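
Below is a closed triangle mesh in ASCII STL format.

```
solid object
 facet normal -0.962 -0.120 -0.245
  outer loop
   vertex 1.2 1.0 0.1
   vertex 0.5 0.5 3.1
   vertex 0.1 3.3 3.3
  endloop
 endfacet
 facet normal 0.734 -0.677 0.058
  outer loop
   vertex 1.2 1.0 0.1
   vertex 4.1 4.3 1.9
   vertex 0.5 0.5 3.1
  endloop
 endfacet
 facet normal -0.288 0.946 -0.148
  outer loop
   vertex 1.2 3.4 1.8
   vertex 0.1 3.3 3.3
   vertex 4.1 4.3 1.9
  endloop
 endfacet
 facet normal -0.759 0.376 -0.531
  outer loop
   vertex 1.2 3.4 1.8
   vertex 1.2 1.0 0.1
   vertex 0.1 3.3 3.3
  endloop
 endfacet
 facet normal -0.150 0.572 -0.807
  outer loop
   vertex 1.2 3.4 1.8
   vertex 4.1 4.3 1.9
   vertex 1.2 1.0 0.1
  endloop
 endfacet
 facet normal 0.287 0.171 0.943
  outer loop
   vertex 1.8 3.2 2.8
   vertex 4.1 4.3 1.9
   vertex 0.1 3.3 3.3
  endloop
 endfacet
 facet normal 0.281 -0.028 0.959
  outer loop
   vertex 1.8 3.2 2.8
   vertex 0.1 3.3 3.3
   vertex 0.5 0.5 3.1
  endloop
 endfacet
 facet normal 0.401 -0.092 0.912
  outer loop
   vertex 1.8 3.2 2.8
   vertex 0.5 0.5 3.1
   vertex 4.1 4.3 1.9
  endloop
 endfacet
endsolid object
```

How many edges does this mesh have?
12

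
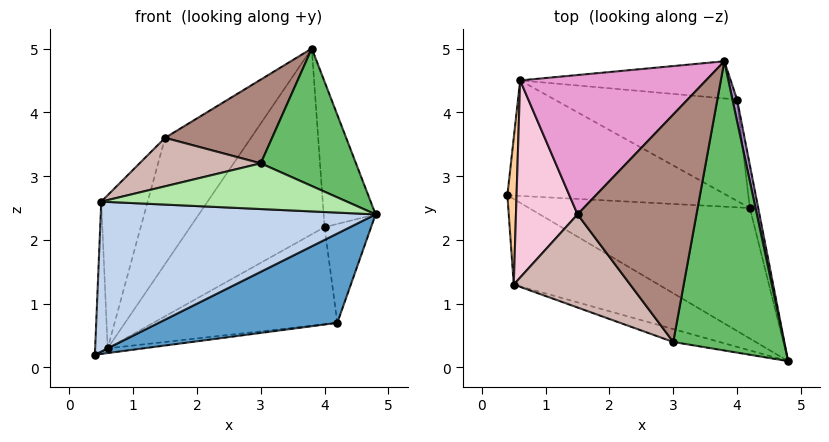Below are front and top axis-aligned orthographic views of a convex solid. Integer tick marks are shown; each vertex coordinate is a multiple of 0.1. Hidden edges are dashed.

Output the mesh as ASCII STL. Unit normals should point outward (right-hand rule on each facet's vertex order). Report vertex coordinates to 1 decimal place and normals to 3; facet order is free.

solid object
 facet normal 0.079 -0.563 -0.823
  outer loop
   vertex 4.2 2.5 0.7
   vertex 4.8 0.1 2.4
   vertex 0.4 2.7 0.2
  endloop
 endfacet
 facet normal -0.257 -0.839 -0.479
  outer loop
   vertex 0.5 1.3 2.6
   vertex 0.4 2.7 0.2
   vertex 4.8 0.1 2.4
  endloop
 endfacet
 facet normal 0.132 0.040 -0.990
  outer loop
   vertex 0.6 4.5 0.3
   vertex 4.2 2.5 0.7
   vertex 0.4 2.7 0.2
  endloop
 endfacet
 facet normal -0.989 0.104 0.102
  outer loop
   vertex 0.6 4.5 0.3
   vertex 0.4 2.7 0.2
   vertex 0.5 1.3 2.6
  endloop
 endfacet
 facet normal 0.313 -0.408 0.858
  outer loop
   vertex 3.0 0.4 3.2
   vertex 4.8 0.1 2.4
   vertex 3.8 4.8 5.0
  endloop
 endfacet
 facet normal -0.271 -0.926 -0.262
  outer loop
   vertex 3.0 0.4 3.2
   vertex 0.5 1.3 2.6
   vertex 4.8 0.1 2.4
  endloop
 endfacet
 facet normal 0.192 0.962 -0.192
  outer loop
   vertex 4.0 4.2 2.2
   vertex 0.6 4.5 0.3
   vertex 3.8 4.8 5.0
  endloop
 endfacet
 facet normal 0.421 0.627 -0.655
  outer loop
   vertex 4.0 4.2 2.2
   vertex 4.2 2.5 0.7
   vertex 0.6 4.5 0.3
  endloop
 endfacet
 facet normal 0.981 0.193 0.029
  outer loop
   vertex 4.0 4.2 2.2
   vertex 3.8 4.8 5.0
   vertex 4.8 0.1 2.4
  endloop
 endfacet
 facet normal 0.979 0.187 -0.081
  outer loop
   vertex 4.0 4.2 2.2
   vertex 4.8 0.1 2.4
   vertex 4.2 2.5 0.7
  endloop
 endfacet
 facet normal -0.206 -0.338 0.918
  outer loop
   vertex 1.5 2.4 3.6
   vertex 3.0 0.4 3.2
   vertex 3.8 4.8 5.0
  endloop
 endfacet
 facet normal -0.354 -0.432 0.829
  outer loop
   vertex 1.5 2.4 3.6
   vertex 0.5 1.3 2.6
   vertex 3.0 0.4 3.2
  endloop
 endfacet
 facet normal -0.755 0.440 0.486
  outer loop
   vertex 1.5 2.4 3.6
   vertex 3.8 4.8 5.0
   vertex 0.6 4.5 0.3
  endloop
 endfacet
 facet normal -0.826 0.346 0.445
  outer loop
   vertex 1.5 2.4 3.6
   vertex 0.6 4.5 0.3
   vertex 0.5 1.3 2.6
  endloop
 endfacet
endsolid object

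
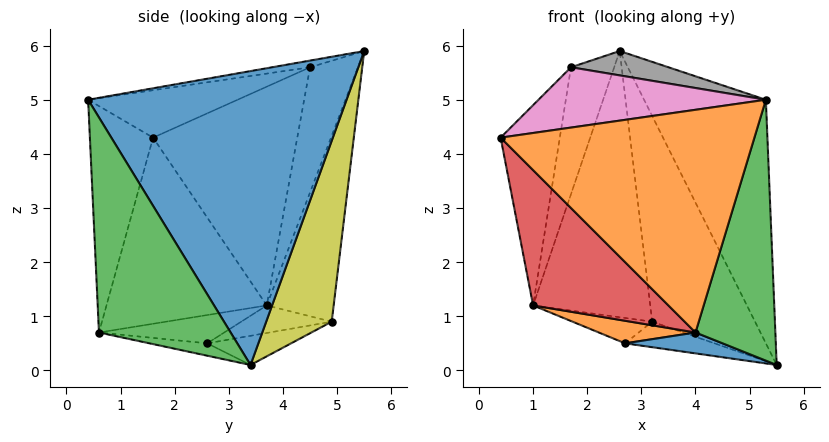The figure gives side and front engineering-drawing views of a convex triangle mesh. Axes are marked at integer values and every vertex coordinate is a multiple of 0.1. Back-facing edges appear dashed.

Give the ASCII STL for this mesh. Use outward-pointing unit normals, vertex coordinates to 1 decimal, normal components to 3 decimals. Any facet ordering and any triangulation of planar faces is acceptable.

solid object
 facet normal 0.867 0.409 0.286
  outer loop
   vertex 5.3 0.4 5.0
   vertex 5.5 3.4 0.1
   vertex 2.6 5.5 5.9
  endloop
 endfacet
 facet normal -0.242 -0.970 0.028
  outer loop
   vertex 4.0 0.6 0.7
   vertex 5.3 0.4 5.0
   vertex 0.4 1.6 4.3
  endloop
 endfacet
 facet normal 0.823 -0.499 -0.272
  outer loop
   vertex 4.0 0.6 0.7
   vertex 5.5 3.4 0.1
   vertex 5.3 0.4 5.0
  endloop
 endfacet
 facet normal -0.660 -0.557 -0.505
  outer loop
   vertex 4.0 0.6 0.7
   vertex 0.4 1.6 4.3
   vertex 1.0 3.7 1.2
  endloop
 endfacet
 facet normal -0.922 0.379 0.078
  outer loop
   vertex 1.7 4.5 5.6
   vertex 1.0 3.7 1.2
   vertex 0.4 1.6 4.3
  endloop
 endfacet
 facet normal -0.743 0.670 -0.004
  outer loop
   vertex 1.7 4.5 5.6
   vertex 2.6 5.5 5.9
   vertex 1.0 3.7 1.2
  endloop
 endfacet
 facet normal -0.210 -0.320 0.924
  outer loop
   vertex 1.7 4.5 5.6
   vertex 0.4 1.6 4.3
   vertex 5.3 0.4 5.0
  endloop
 endfacet
 facet normal -0.084 -0.216 0.973
  outer loop
   vertex 1.7 4.5 5.6
   vertex 5.3 0.4 5.0
   vertex 2.6 5.5 5.9
  endloop
 endfacet
 facet normal 0.537 0.843 -0.037
  outer loop
   vertex 3.2 4.9 0.9
   vertex 2.6 5.5 5.9
   vertex 5.5 3.4 0.1
  endloop
 endfacet
 facet normal -0.489 0.857 -0.162
  outer loop
   vertex 3.2 4.9 0.9
   vertex 1.0 3.7 1.2
   vertex 2.6 5.5 5.9
  endloop
 endfacet
 facet normal -0.095 -0.160 -0.983
  outer loop
   vertex 2.7 2.6 0.5
   vertex 5.5 3.4 0.1
   vertex 4.0 0.6 0.7
  endloop
 endfacet
 facet normal -0.570 -0.440 -0.694
  outer loop
   vertex 2.7 2.6 0.5
   vertex 4.0 0.6 0.7
   vertex 1.0 3.7 1.2
  endloop
 endfacet
 facet normal -0.197 0.209 -0.958
  outer loop
   vertex 2.7 2.6 0.5
   vertex 3.2 4.9 0.9
   vertex 5.5 3.4 0.1
  endloop
 endfacet
 facet normal -0.248 0.218 -0.944
  outer loop
   vertex 2.7 2.6 0.5
   vertex 1.0 3.7 1.2
   vertex 3.2 4.9 0.9
  endloop
 endfacet
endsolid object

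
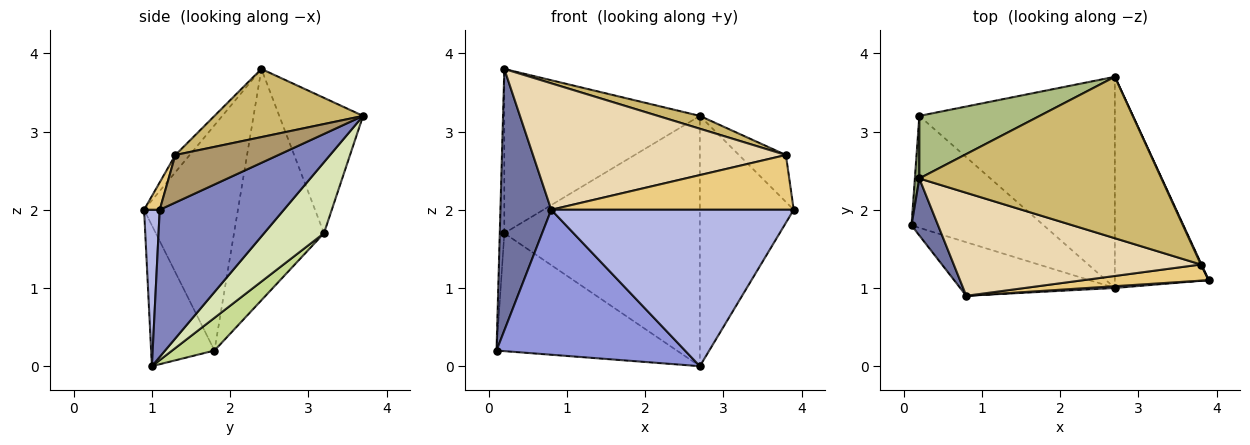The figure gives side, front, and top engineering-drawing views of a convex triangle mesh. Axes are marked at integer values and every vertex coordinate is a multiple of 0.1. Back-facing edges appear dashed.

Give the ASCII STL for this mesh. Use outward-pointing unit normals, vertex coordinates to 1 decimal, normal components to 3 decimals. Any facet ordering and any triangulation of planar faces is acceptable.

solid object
 facet normal -0.875 -0.474 0.103
  outer loop
   vertex 0.8 0.9 2.0
   vertex 0.2 2.4 3.8
   vertex 0.1 1.8 0.2
  endloop
 endfacet
 facet normal 0.711 0.537 -0.453
  outer loop
   vertex 2.7 1.0 0.0
   vertex 2.7 3.7 3.2
   vertex 3.9 1.1 2.0
  endloop
 endfacet
 facet normal -0.301 -0.895 -0.330
  outer loop
   vertex 2.7 1.0 0.0
   vertex 0.8 0.9 2.0
   vertex 0.1 1.8 0.2
  endloop
 endfacet
 facet normal 0.064 -0.998 0.011
  outer loop
   vertex 2.7 1.0 0.0
   vertex 3.9 1.1 2.0
   vertex 0.8 0.9 2.0
  endloop
 endfacet
 facet normal -0.999 0.051 0.019
  outer loop
   vertex 0.2 3.2 1.7
   vertex 0.1 1.8 0.2
   vertex 0.2 2.4 3.8
  endloop
 endfacet
 facet normal -0.372 0.868 0.330
  outer loop
   vertex 0.2 3.2 1.7
   vertex 0.2 2.4 3.8
   vertex 2.7 3.7 3.2
  endloop
 endfacet
 facet normal 0.168 0.715 -0.679
  outer loop
   vertex 0.2 3.2 1.7
   vertex 2.7 1.0 0.0
   vertex 0.1 1.8 0.2
  endloop
 endfacet
 facet normal 0.228 0.744 -0.628
  outer loop
   vertex 0.2 3.2 1.7
   vertex 2.7 3.7 3.2
   vertex 2.7 1.0 0.0
  endloop
 endfacet
 facet normal 0.910 0.415 0.012
  outer loop
   vertex 3.8 1.3 2.7
   vertex 3.9 1.1 2.0
   vertex 2.7 3.7 3.2
  endloop
 endfacet
 facet normal 0.270 -0.076 0.960
  outer loop
   vertex 3.8 1.3 2.7
   vertex 2.7 3.7 3.2
   vertex 0.2 2.4 3.8
  endloop
 endfacet
 facet normal 0.062 -0.957 0.282
  outer loop
   vertex 3.8 1.3 2.7
   vertex 0.8 0.9 2.0
   vertex 3.9 1.1 2.0
  endloop
 endfacet
 facet normal -0.044 -0.775 0.631
  outer loop
   vertex 3.8 1.3 2.7
   vertex 0.2 2.4 3.8
   vertex 0.8 0.9 2.0
  endloop
 endfacet
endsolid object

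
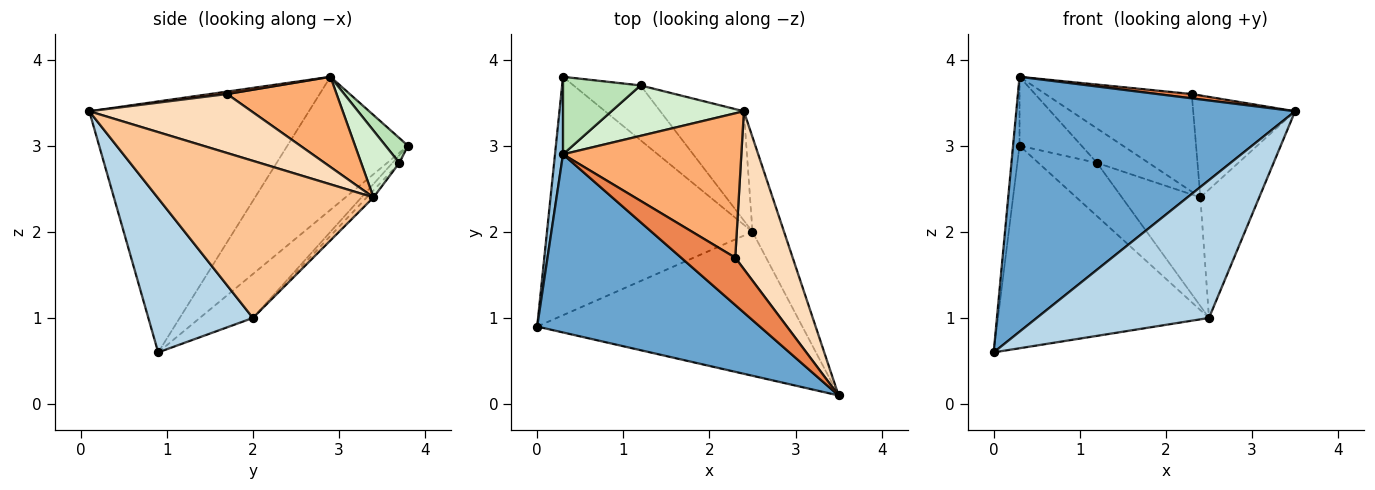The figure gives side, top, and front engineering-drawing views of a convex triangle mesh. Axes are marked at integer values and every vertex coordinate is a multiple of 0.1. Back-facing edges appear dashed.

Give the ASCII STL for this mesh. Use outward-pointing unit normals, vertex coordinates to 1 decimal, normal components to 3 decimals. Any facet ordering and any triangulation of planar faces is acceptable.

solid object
 facet normal -0.542 -0.689 0.481
  outer loop
   vertex 0.3 2.9 3.8
   vertex 0.0 0.9 0.6
   vertex 3.5 0.1 3.4
  endloop
 endfacet
 facet normal -0.997 0.053 0.060
  outer loop
   vertex 0.3 2.9 3.8
   vertex 0.3 3.8 3.0
   vertex 0.0 0.9 0.6
  endloop
 endfacet
 facet normal 0.387 -0.638 -0.666
  outer loop
   vertex 2.5 2.0 1.0
   vertex 3.5 0.1 3.4
   vertex 0.0 0.9 0.6
  endloop
 endfacet
 facet normal -0.161 0.639 -0.752
  outer loop
   vertex 2.5 2.0 1.0
   vertex 0.0 0.9 0.6
   vertex 0.3 3.8 3.0
  endloop
 endfacet
 facet normal 0.045 -0.090 0.995
  outer loop
   vertex 2.3 1.7 3.6
   vertex 0.3 2.9 3.8
   vertex 3.5 0.1 3.4
  endloop
 endfacet
 facet normal 0.386 0.517 0.764
  outer loop
   vertex 2.4 3.4 2.4
   vertex 0.3 2.9 3.8
   vertex 2.3 1.7 3.6
  endloop
 endfacet
 facet normal 0.947 0.258 -0.190
  outer loop
   vertex 2.4 3.4 2.4
   vertex 3.5 0.1 3.4
   vertex 2.5 2.0 1.0
  endloop
 endfacet
 facet normal 0.653 0.411 0.636
  outer loop
   vertex 2.4 3.4 2.4
   vertex 2.3 1.7 3.6
   vertex 3.5 0.1 3.4
  endloop
 endfacet
 facet normal -0.082 0.694 -0.715
  outer loop
   vertex 1.2 3.7 2.8
   vertex 2.5 2.0 1.0
   vertex 0.3 3.8 3.0
  endloop
 endfacet
 facet normal -0.060 0.704 -0.708
  outer loop
   vertex 1.2 3.7 2.8
   vertex 2.4 3.4 2.4
   vertex 2.5 2.0 1.0
  endloop
 endfacet
 facet normal 0.233 0.646 0.727
  outer loop
   vertex 1.2 3.7 2.8
   vertex 0.3 3.8 3.0
   vertex 0.3 2.9 3.8
  endloop
 endfacet
 facet normal 0.384 0.521 0.762
  outer loop
   vertex 1.2 3.7 2.8
   vertex 0.3 2.9 3.8
   vertex 2.4 3.4 2.4
  endloop
 endfacet
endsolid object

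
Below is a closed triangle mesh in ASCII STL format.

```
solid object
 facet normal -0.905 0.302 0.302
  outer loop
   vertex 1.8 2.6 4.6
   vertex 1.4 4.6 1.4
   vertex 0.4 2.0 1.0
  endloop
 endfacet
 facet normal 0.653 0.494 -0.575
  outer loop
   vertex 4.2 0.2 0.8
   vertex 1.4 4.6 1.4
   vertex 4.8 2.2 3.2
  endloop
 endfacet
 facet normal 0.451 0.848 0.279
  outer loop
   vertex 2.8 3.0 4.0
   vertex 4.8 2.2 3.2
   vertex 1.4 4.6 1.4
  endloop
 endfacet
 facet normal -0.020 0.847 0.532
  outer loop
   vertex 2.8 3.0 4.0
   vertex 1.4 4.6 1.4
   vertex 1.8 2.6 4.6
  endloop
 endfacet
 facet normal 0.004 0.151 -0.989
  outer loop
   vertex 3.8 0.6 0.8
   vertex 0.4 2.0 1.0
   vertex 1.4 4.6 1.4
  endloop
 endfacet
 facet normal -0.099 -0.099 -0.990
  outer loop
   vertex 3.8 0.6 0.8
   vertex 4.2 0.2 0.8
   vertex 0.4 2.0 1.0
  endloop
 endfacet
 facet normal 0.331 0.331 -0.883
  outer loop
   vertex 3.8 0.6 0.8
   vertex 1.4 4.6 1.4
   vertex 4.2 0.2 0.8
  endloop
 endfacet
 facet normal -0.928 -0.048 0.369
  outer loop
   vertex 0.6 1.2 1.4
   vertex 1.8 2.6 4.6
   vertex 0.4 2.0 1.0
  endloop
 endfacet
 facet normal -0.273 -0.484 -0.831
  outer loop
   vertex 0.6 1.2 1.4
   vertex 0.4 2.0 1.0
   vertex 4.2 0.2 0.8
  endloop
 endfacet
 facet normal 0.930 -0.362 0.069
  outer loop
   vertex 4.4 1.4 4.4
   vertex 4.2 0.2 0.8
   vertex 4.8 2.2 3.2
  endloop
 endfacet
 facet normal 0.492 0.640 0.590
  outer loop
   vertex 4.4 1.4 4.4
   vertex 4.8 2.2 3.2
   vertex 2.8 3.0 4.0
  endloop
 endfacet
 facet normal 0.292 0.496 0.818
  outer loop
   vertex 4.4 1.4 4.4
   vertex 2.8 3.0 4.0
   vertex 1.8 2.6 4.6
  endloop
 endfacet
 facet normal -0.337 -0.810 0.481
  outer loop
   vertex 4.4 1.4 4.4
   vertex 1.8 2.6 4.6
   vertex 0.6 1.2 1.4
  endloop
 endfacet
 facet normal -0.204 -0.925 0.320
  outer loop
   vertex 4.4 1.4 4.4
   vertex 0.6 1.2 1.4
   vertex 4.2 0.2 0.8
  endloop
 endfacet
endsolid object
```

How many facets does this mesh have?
14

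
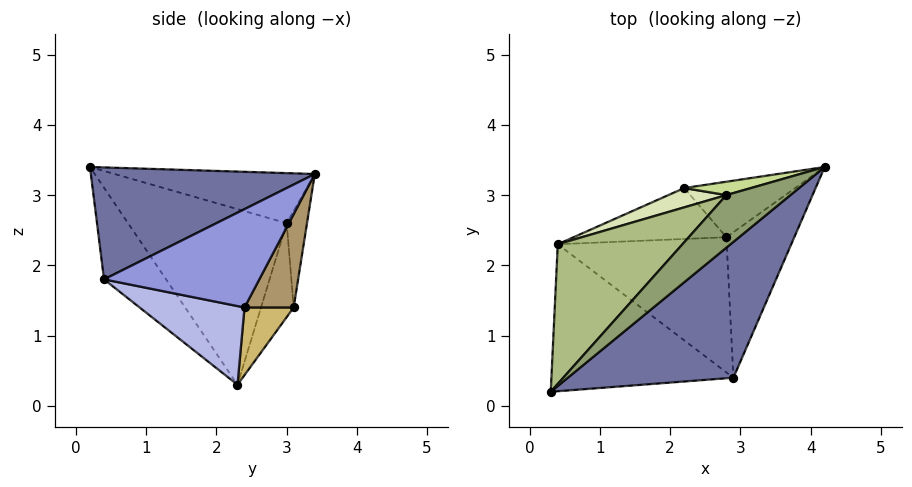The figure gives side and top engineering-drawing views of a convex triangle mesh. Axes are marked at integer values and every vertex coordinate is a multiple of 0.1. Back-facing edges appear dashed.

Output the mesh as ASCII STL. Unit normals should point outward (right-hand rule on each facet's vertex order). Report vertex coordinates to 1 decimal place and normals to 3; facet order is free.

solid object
 facet normal 0.468 -0.549 0.692
  outer loop
   vertex 2.9 0.4 1.8
   vertex 4.2 3.4 3.3
   vertex 0.3 0.2 3.4
  endloop
 endfacet
 facet normal -0.275 -0.792 -0.545
  outer loop
   vertex 2.9 0.4 1.8
   vertex 0.3 0.2 3.4
   vertex 0.4 2.3 0.3
  endloop
 endfacet
 facet normal 0.821 -0.072 -0.567
  outer loop
   vertex 2.8 2.4 1.4
   vertex 4.2 3.4 3.3
   vertex 2.9 0.4 1.8
  endloop
 endfacet
 facet normal 0.417 -0.158 -0.895
  outer loop
   vertex 2.8 2.4 1.4
   vertex 2.9 0.4 1.8
   vertex 0.4 2.3 0.3
  endloop
 endfacet
 facet normal -0.487 0.612 0.623
  outer loop
   vertex 2.8 3.0 2.6
   vertex 0.3 0.2 3.4
   vertex 4.2 3.4 3.3
  endloop
 endfacet
 facet normal -0.608 0.666 0.432
  outer loop
   vertex 2.8 3.0 2.6
   vertex 0.4 2.3 0.3
   vertex 0.3 0.2 3.4
  endloop
 endfacet
 facet normal -0.386 0.883 0.266
  outer loop
   vertex 2.2 3.1 1.4
   vertex 2.8 3.0 2.6
   vertex 4.2 3.4 3.3
  endloop
 endfacet
 facet normal -0.547 0.766 0.337
  outer loop
   vertex 2.2 3.1 1.4
   vertex 0.4 2.3 0.3
   vertex 2.8 3.0 2.6
  endloop
 endfacet
 facet normal 0.564 0.483 -0.670
  outer loop
   vertex 2.2 3.1 1.4
   vertex 4.2 3.4 3.3
   vertex 2.8 2.4 1.4
  endloop
 endfacet
 facet normal 0.382 0.328 -0.864
  outer loop
   vertex 2.2 3.1 1.4
   vertex 2.8 2.4 1.4
   vertex 0.4 2.3 0.3
  endloop
 endfacet
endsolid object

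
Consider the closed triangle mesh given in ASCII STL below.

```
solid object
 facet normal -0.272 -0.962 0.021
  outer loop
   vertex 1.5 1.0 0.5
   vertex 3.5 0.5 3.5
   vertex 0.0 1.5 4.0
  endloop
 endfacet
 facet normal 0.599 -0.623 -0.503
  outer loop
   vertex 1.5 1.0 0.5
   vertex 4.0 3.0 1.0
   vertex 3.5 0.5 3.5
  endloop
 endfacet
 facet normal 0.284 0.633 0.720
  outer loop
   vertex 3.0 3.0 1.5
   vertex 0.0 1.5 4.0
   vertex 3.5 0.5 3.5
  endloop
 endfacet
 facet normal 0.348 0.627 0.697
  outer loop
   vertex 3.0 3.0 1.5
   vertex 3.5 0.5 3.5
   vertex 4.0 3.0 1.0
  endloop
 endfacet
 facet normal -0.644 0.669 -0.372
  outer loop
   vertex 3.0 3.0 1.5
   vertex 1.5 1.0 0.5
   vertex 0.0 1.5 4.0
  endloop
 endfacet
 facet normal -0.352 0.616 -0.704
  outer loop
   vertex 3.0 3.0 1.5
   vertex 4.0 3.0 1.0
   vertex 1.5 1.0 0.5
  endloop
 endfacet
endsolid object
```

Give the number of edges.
9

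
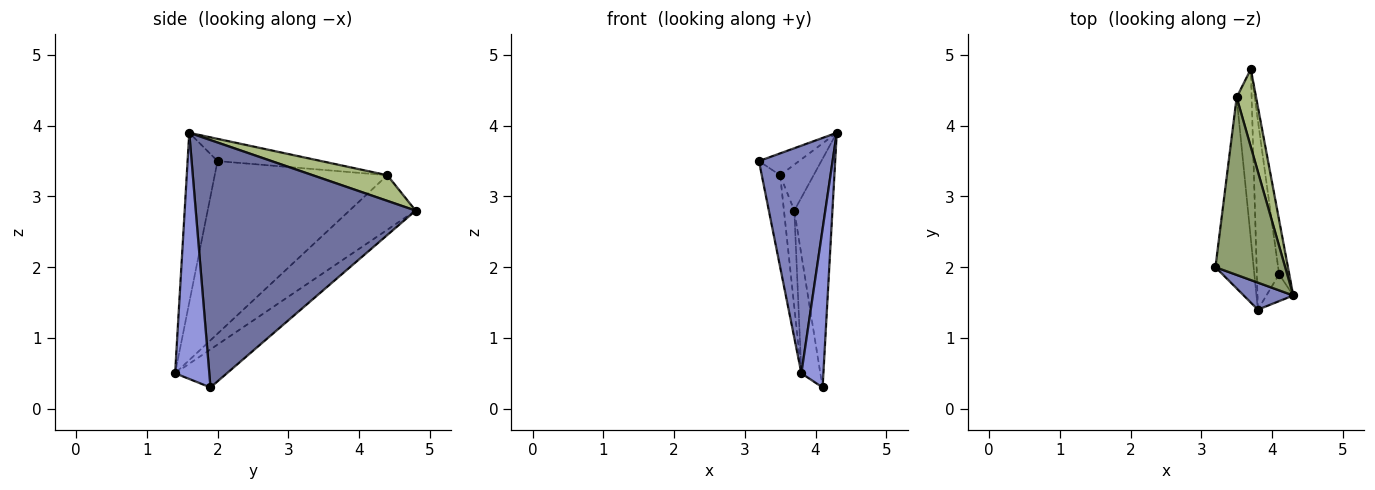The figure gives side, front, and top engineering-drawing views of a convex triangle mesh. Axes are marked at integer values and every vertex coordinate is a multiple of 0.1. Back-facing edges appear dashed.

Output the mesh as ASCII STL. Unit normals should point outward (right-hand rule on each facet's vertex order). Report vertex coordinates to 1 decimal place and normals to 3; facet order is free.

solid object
 facet normal 0.984 0.171 -0.040
  outer loop
   vertex 4.1 1.9 0.3
   vertex 3.7 4.8 2.8
   vertex 4.3 1.6 3.9
  endloop
 endfacet
 facet normal -0.375 -0.921 0.109
  outer loop
   vertex 3.8 1.4 0.5
   vertex 4.3 1.6 3.9
   vertex 3.2 2.0 3.5
  endloop
 endfacet
 facet normal 0.837 -0.539 -0.091
  outer loop
   vertex 3.8 1.4 0.5
   vertex 4.1 1.9 0.3
   vertex 4.3 1.6 3.9
  endloop
 endfacet
 facet normal -0.823 0.301 -0.481
  outer loop
   vertex 3.8 1.4 0.5
   vertex 3.7 4.8 2.8
   vertex 4.1 1.9 0.3
  endloop
 endfacet
 facet normal -0.302 0.117 0.946
  outer loop
   vertex 3.5 4.4 3.3
   vertex 3.2 2.0 3.5
   vertex 4.3 1.6 3.9
  endloop
 endfacet
 facet normal 0.750 0.336 0.569
  outer loop
   vertex 3.5 4.4 3.3
   vertex 4.3 1.6 3.9
   vertex 3.7 4.8 2.8
  endloop
 endfacet
 facet normal -0.971 0.103 -0.215
  outer loop
   vertex 3.5 4.4 3.3
   vertex 3.8 1.4 0.5
   vertex 3.2 2.0 3.5
  endloop
 endfacet
 facet normal -0.953 0.149 -0.262
  outer loop
   vertex 3.5 4.4 3.3
   vertex 3.7 4.8 2.8
   vertex 3.8 1.4 0.5
  endloop
 endfacet
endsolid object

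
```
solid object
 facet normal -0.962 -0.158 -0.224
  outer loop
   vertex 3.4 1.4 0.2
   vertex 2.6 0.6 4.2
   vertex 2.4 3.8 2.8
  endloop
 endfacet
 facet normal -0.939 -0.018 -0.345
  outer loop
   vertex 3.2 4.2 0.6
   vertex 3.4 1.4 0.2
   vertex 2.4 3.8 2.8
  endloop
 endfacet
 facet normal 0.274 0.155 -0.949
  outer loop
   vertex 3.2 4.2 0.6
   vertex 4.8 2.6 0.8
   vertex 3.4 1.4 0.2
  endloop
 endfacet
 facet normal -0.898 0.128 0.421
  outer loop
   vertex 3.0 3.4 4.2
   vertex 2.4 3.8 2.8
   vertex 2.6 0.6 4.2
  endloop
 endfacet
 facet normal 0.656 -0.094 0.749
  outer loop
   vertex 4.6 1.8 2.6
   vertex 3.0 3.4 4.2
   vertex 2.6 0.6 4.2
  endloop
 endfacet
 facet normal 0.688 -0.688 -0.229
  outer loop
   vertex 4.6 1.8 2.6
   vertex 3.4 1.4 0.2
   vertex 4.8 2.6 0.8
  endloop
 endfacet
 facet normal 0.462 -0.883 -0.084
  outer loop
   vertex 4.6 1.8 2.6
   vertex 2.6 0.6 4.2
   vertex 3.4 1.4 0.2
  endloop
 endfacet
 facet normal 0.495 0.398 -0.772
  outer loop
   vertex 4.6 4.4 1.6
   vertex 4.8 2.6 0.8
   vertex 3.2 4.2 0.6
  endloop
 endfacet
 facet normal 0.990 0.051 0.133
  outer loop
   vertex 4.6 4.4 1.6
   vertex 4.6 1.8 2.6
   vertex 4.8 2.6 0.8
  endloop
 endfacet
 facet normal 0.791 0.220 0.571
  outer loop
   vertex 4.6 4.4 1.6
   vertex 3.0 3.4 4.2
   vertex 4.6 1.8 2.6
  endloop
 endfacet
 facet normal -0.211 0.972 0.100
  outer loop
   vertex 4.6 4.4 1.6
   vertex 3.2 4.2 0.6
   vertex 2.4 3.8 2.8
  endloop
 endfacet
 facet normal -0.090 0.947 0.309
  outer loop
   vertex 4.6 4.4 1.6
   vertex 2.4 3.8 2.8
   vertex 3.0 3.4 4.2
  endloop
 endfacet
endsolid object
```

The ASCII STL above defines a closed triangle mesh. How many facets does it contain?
12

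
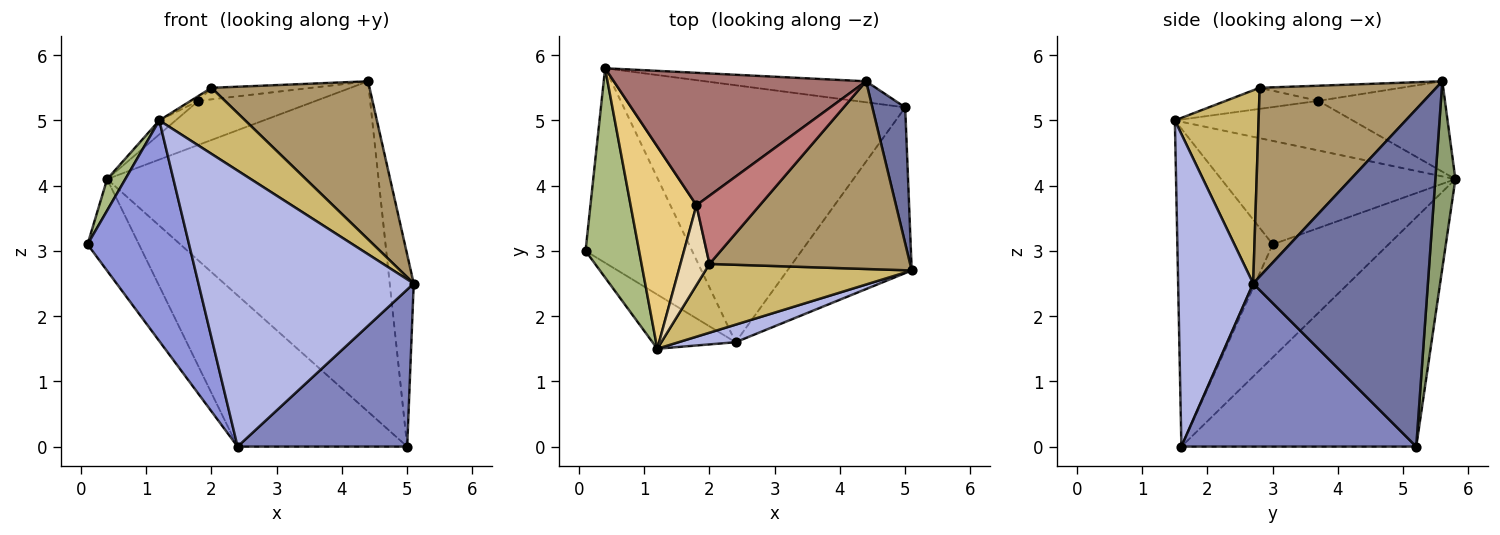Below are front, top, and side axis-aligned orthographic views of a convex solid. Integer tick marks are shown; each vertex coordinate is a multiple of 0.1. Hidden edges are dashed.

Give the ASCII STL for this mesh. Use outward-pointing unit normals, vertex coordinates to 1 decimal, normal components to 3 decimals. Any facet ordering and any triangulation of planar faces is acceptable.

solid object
 facet normal 0.986 0.135 0.096
  outer loop
   vertex 5.0 5.2 0.0
   vertex 4.4 5.6 5.6
   vertex 5.1 2.7 2.5
  endloop
 endfacet
 facet normal 0.690 -0.498 -0.526
  outer loop
   vertex 2.4 1.6 0.0
   vertex 5.0 5.2 0.0
   vertex 5.1 2.7 2.5
  endloop
 endfacet
 facet normal -0.674 -0.717 -0.176
  outer loop
   vertex 1.2 1.5 5.0
   vertex 0.1 3.0 3.1
   vertex 2.4 1.6 0.0
  endloop
 endfacet
 facet normal 0.328 -0.943 0.060
  outer loop
   vertex 1.2 1.5 5.0
   vertex 2.4 1.6 0.0
   vertex 5.1 2.7 2.5
  endloop
 endfacet
 facet normal 0.073 0.995 -0.063
  outer loop
   vertex 0.4 5.8 4.1
   vertex 4.4 5.6 5.6
   vertex 5.0 5.2 0.0
  endloop
 endfacet
 facet normal -0.886 -0.069 0.459
  outer loop
   vertex 0.4 5.8 4.1
   vertex 0.1 3.0 3.1
   vertex 1.2 1.5 5.0
  endloop
 endfacet
 facet normal -0.693 0.307 -0.653
  outer loop
   vertex 0.4 5.8 4.1
   vertex 2.4 1.6 0.0
   vertex 0.1 3.0 3.1
  endloop
 endfacet
 facet normal -0.575 0.415 -0.705
  outer loop
   vertex 0.4 5.8 4.1
   vertex 5.0 5.2 0.0
   vertex 2.4 1.6 0.0
  endloop
 endfacet
 facet normal 0.584 -0.523 0.621
  outer loop
   vertex 2.0 2.8 5.5
   vertex 5.1 2.7 2.5
   vertex 4.4 5.6 5.6
  endloop
 endfacet
 facet normal 0.560 -0.574 0.597
  outer loop
   vertex 2.0 2.8 5.5
   vertex 1.2 1.5 5.0
   vertex 5.1 2.7 2.5
  endloop
 endfacet
 facet normal -0.601 0.055 0.797
  outer loop
   vertex 1.8 3.7 5.3
   vertex 0.4 5.8 4.1
   vertex 1.2 1.5 5.0
  endloop
 endfacet
 facet normal -0.586 0.050 0.809
  outer loop
   vertex 1.8 3.7 5.3
   vertex 1.2 1.5 5.0
   vertex 2.0 2.8 5.5
  endloop
 endfacet
 facet normal -0.322 0.299 0.898
  outer loop
   vertex 1.8 3.7 5.3
   vertex 4.4 5.6 5.6
   vertex 0.4 5.8 4.1
  endloop
 endfacet
 facet normal -0.229 0.162 0.960
  outer loop
   vertex 1.8 3.7 5.3
   vertex 2.0 2.8 5.5
   vertex 4.4 5.6 5.6
  endloop
 endfacet
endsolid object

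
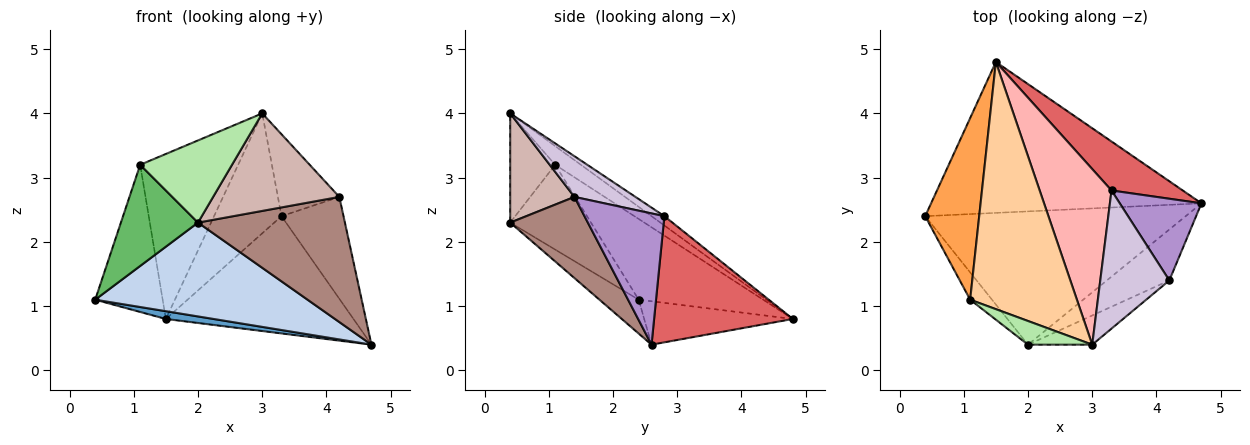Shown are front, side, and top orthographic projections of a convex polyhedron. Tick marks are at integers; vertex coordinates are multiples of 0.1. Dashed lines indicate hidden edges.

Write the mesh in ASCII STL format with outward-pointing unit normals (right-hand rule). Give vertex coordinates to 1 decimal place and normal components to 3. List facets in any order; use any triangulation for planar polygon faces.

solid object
 facet normal -0.158 -0.051 -0.986
  outer loop
   vertex 1.5 4.8 0.8
   vertex 4.7 2.6 0.4
   vertex 0.4 2.4 1.1
  endloop
 endfacet
 facet normal -0.106 -0.572 -0.813
  outer loop
   vertex 2.0 0.4 2.3
   vertex 0.4 2.4 1.1
   vertex 4.7 2.6 0.4
  endloop
 endfacet
 facet normal -0.758 0.411 0.507
  outer loop
   vertex 1.1 1.1 3.2
   vertex 1.5 4.8 0.8
   vertex 0.4 2.4 1.1
  endloop
 endfacet
 facet normal -0.144 0.549 0.823
  outer loop
   vertex 1.1 1.1 3.2
   vertex 3.0 0.4 4.0
   vertex 1.5 4.8 0.8
  endloop
 endfacet
 facet normal -0.711 -0.679 -0.183
  outer loop
   vertex 1.1 1.1 3.2
   vertex 0.4 2.4 1.1
   vertex 2.0 0.4 2.3
  endloop
 endfacet
 facet normal -0.426 -0.869 0.250
  outer loop
   vertex 1.1 1.1 3.2
   vertex 2.0 0.4 2.3
   vertex 3.0 0.4 4.0
  endloop
 endfacet
 facet normal 0.564 0.762 0.318
  outer loop
   vertex 3.3 2.8 2.4
   vertex 4.7 2.6 0.4
   vertex 1.5 4.8 0.8
  endloop
 endfacet
 facet normal -0.107 0.561 0.821
  outer loop
   vertex 3.3 2.8 2.4
   vertex 1.5 4.8 0.8
   vertex 3.0 0.4 4.0
  endloop
 endfacet
 facet normal 0.709 0.550 0.441
  outer loop
   vertex 4.2 1.4 2.7
   vertex 4.7 2.6 0.4
   vertex 3.3 2.8 2.4
  endloop
 endfacet
 facet normal 0.452 0.455 0.767
  outer loop
   vertex 4.2 1.4 2.7
   vertex 3.3 2.8 2.4
   vertex 3.0 0.4 4.0
  endloop
 endfacet
 facet normal 0.440 -0.832 -0.338
  outer loop
   vertex 4.2 1.4 2.7
   vertex 2.0 0.4 2.3
   vertex 4.7 2.6 0.4
  endloop
 endfacet
 facet normal 0.438 -0.861 -0.258
  outer loop
   vertex 4.2 1.4 2.7
   vertex 3.0 0.4 4.0
   vertex 2.0 0.4 2.3
  endloop
 endfacet
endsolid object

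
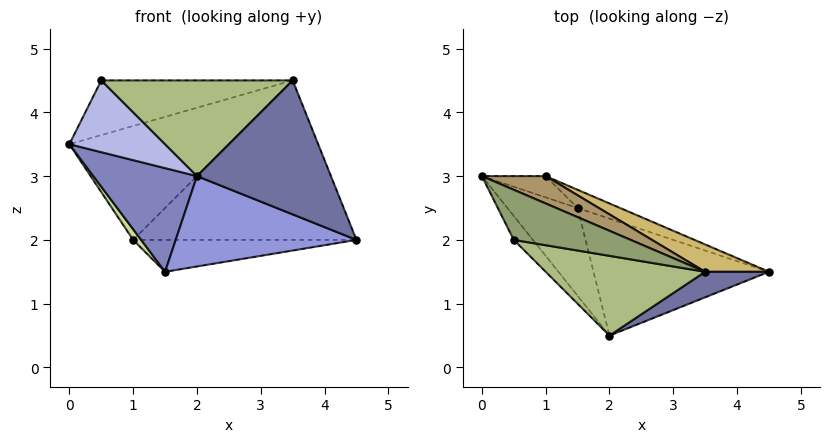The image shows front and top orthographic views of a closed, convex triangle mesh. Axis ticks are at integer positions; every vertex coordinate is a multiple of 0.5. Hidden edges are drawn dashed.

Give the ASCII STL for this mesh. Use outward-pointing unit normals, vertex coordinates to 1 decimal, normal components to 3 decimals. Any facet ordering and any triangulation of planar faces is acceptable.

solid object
 facet normal 0.424 -0.890 0.169
  outer loop
   vertex 3.5 1.5 4.5
   vertex 2.0 0.5 3.0
   vertex 4.5 1.5 2.0
  endloop
 endfacet
 facet normal -0.745 -0.510 -0.431
  outer loop
   vertex 1.5 2.5 1.5
   vertex 2.0 0.5 3.0
   vertex 0.0 3.0 3.5
  endloop
 endfacet
 facet normal -0.072 -0.610 -0.789
  outer loop
   vertex 1.5 2.5 1.5
   vertex 4.5 1.5 2.0
   vertex 2.0 0.5 3.0
  endloop
 endfacet
 facet normal -0.784 -0.588 -0.196
  outer loop
   vertex 0.5 2.0 4.5
   vertex 0.0 3.0 3.5
   vertex 2.0 0.5 3.0
  endloop
 endfacet
 facet normal 0.122 0.732 0.671
  outer loop
   vertex 0.5 2.0 4.5
   vertex 3.5 1.5 4.5
   vertex 0.0 3.0 3.5
  endloop
 endfacet
 facet normal -0.127 -0.762 0.635
  outer loop
   vertex 0.5 2.0 4.5
   vertex 2.0 0.5 3.0
   vertex 3.5 1.5 4.5
  endloop
 endfacet
 facet normal -0.802 -0.267 -0.535
  outer loop
   vertex 1.0 3.0 2.0
   vertex 1.5 2.5 1.5
   vertex 0.0 3.0 3.5
  endloop
 endfacet
 facet normal 0.349 0.814 -0.465
  outer loop
   vertex 1.0 3.0 2.0
   vertex 4.5 1.5 2.0
   vertex 1.5 2.5 1.5
  endloop
 endfacet
 facet normal 0.330 0.918 0.220
  outer loop
   vertex 1.0 3.0 2.0
   vertex 0.0 3.0 3.5
   vertex 3.5 1.5 4.5
  endloop
 endfacet
 facet normal 0.389 0.908 0.156
  outer loop
   vertex 1.0 3.0 2.0
   vertex 3.5 1.5 4.5
   vertex 4.5 1.5 2.0
  endloop
 endfacet
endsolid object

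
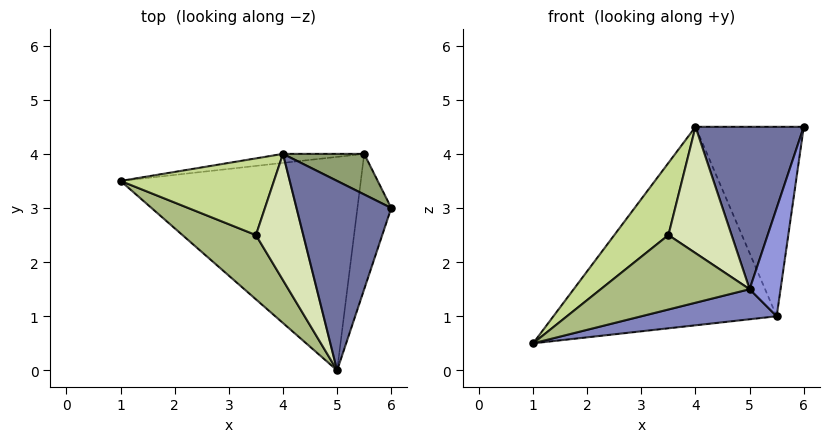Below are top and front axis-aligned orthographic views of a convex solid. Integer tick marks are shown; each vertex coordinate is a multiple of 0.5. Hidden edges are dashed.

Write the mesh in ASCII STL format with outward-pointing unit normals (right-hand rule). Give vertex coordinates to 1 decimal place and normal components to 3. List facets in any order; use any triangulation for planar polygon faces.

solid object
 facet normal -0.309 -0.619 0.722
  outer loop
   vertex 4.0 4.0 4.5
   vertex 5.0 0.0 1.5
   vertex 6.0 3.0 4.5
  endloop
 endfacet
 facet normal 0.125 -0.138 -0.983
  outer loop
   vertex 5.5 4.0 1.0
   vertex 5.0 0.0 1.5
   vertex 1.0 3.5 0.5
  endloop
 endfacet
 facet normal 0.973 -0.144 -0.180
  outer loop
   vertex 5.5 4.0 1.0
   vertex 6.0 3.0 4.5
   vertex 5.0 0.0 1.5
  endloop
 endfacet
 facet normal -0.105 0.993 -0.045
  outer loop
   vertex 5.5 4.0 1.0
   vertex 1.0 3.5 0.5
   vertex 4.0 4.0 4.5
  endloop
 endfacet
 facet normal 0.439 0.878 0.188
  outer loop
   vertex 5.5 4.0 1.0
   vertex 4.0 4.0 4.5
   vertex 6.0 3.0 4.5
  endloop
 endfacet
 facet normal -0.637 -0.584 0.504
  outer loop
   vertex 3.5 2.5 2.5
   vertex 1.0 3.5 0.5
   vertex 5.0 0.0 1.5
  endloop
 endfacet
 facet normal -0.651 -0.520 0.553
  outer loop
   vertex 3.5 2.5 2.5
   vertex 4.0 4.0 4.5
   vertex 1.0 3.5 0.5
  endloop
 endfacet
 facet normal -0.577 -0.577 0.577
  outer loop
   vertex 3.5 2.5 2.5
   vertex 5.0 0.0 1.5
   vertex 4.0 4.0 4.5
  endloop
 endfacet
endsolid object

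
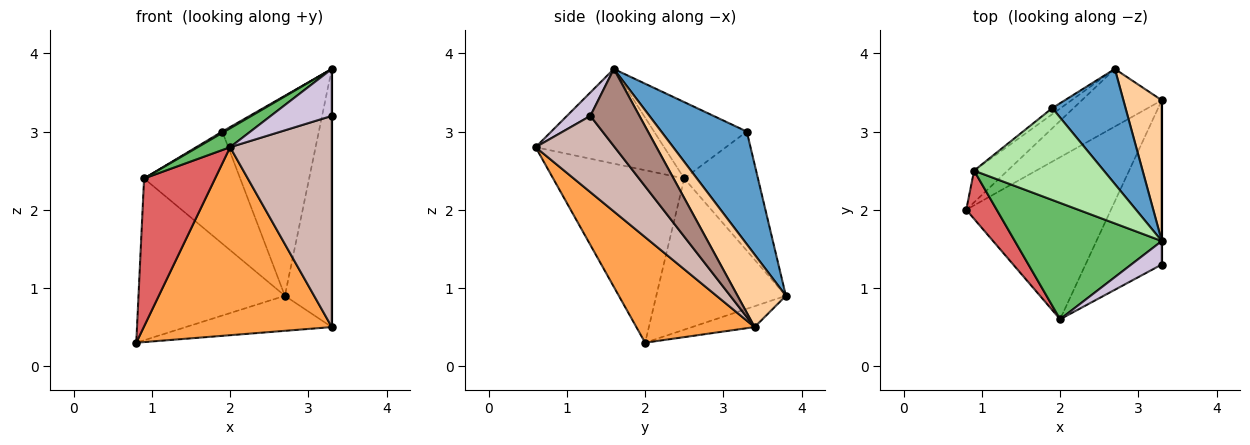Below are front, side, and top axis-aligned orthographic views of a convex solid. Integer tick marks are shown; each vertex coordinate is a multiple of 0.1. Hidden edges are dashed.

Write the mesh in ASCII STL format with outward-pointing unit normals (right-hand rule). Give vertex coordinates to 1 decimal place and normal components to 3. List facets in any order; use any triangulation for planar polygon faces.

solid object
 facet normal 0.609 0.688 0.396
  outer loop
   vertex 1.9 3.3 3.0
   vertex 3.3 1.6 3.8
   vertex 2.7 3.8 0.9
  endloop
 endfacet
 facet normal -0.217 0.507 -0.834
  outer loop
   vertex 3.3 3.4 0.5
   vertex 0.8 2.0 0.3
   vertex 2.7 3.8 0.9
  endloop
 endfacet
 facet normal 0.430 -0.684 -0.589
  outer loop
   vertex 3.3 3.4 0.5
   vertex 2.0 0.6 2.8
   vertex 0.8 2.0 0.3
  endloop
 endfacet
 facet normal 0.671 0.651 0.355
  outer loop
   vertex 3.3 3.4 0.5
   vertex 2.7 3.8 0.9
   vertex 3.3 1.6 3.8
  endloop
 endfacet
 facet normal -0.537 -0.135 0.833
  outer loop
   vertex 0.9 2.5 2.4
   vertex 2.0 0.6 2.8
   vertex 3.3 1.6 3.8
  endloop
 endfacet
 facet normal -0.507 -0.012 0.862
  outer loop
   vertex 0.9 2.5 2.4
   vertex 3.3 1.6 3.8
   vertex 1.9 3.3 3.0
  endloop
 endfacet
 facet normal -0.869 -0.471 0.153
  outer loop
   vertex 0.9 2.5 2.4
   vertex 0.8 2.0 0.3
   vertex 2.0 0.6 2.8
  endloop
 endfacet
 facet normal -0.608 0.793 -0.043
  outer loop
   vertex 0.9 2.5 2.4
   vertex 1.9 3.3 3.0
   vertex 2.7 3.8 0.9
  endloop
 endfacet
 facet normal -0.656 0.741 -0.145
  outer loop
   vertex 0.9 2.5 2.4
   vertex 2.7 3.8 0.9
   vertex 0.8 2.0 0.3
  endloop
 endfacet
 facet normal 0.325 -0.846 0.423
  outer loop
   vertex 3.3 1.3 3.2
   vertex 3.3 1.6 3.8
   vertex 2.0 0.6 2.8
  endloop
 endfacet
 facet normal 1.000 0.000 0.000
  outer loop
   vertex 3.3 1.3 3.2
   vertex 3.3 3.4 0.5
   vertex 3.3 1.6 3.8
  endloop
 endfacet
 facet normal 0.523 -0.673 -0.523
  outer loop
   vertex 3.3 1.3 3.2
   vertex 2.0 0.6 2.8
   vertex 3.3 3.4 0.5
  endloop
 endfacet
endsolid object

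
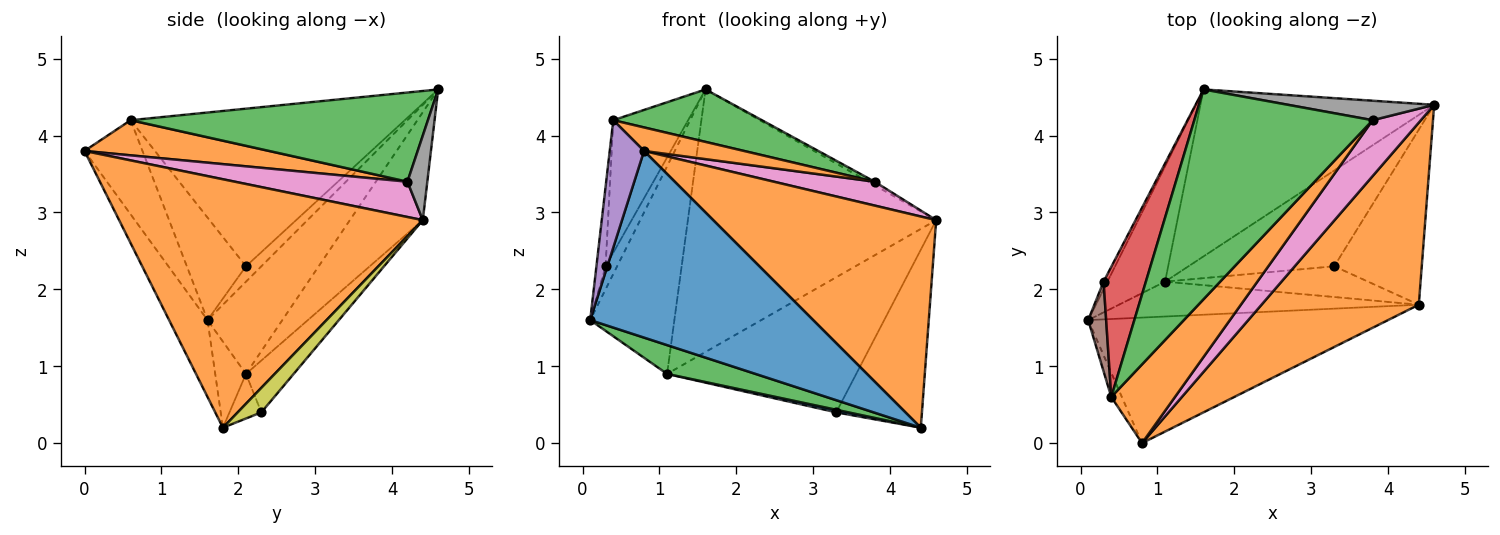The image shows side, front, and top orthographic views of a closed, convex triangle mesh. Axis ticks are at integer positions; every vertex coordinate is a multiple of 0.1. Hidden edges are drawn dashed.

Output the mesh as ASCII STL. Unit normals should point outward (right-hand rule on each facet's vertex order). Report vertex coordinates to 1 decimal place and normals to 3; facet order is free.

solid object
 facet normal -0.142 -0.821 -0.552
  outer loop
   vertex 0.8 0.0 3.8
   vertex 0.1 1.6 1.6
   vertex 4.4 1.8 0.2
  endloop
 endfacet
 facet normal 0.718 -0.527 0.454
  outer loop
   vertex 0.8 0.0 3.8
   vertex 4.4 1.8 0.2
   vertex 4.6 4.4 2.9
  endloop
 endfacet
 facet normal -0.216 -0.622 -0.753
  outer loop
   vertex 1.1 2.1 0.9
   vertex 4.4 1.8 0.2
   vertex 0.1 1.6 1.6
  endloop
 endfacet
 facet normal -0.614 0.690 -0.383
  outer loop
   vertex 1.1 2.1 0.9
   vertex 0.1 1.6 1.6
   vertex 1.6 4.6 4.6
  endloop
 endfacet
 facet normal -0.241 0.819 -0.521
  outer loop
   vertex 1.1 2.1 0.9
   vertex 1.6 4.6 4.6
   vertex 4.6 4.4 2.9
  endloop
 endfacet
 facet normal -0.784 0.588 -0.196
  outer loop
   vertex 0.3 2.1 2.3
   vertex 1.6 4.6 4.6
   vertex 0.1 1.6 1.6
  endloop
 endfacet
 facet normal 0.558 -0.326 0.763
  outer loop
   vertex 3.8 4.2 3.4
   vertex 0.8 0.0 3.8
   vertex 4.6 4.4 2.9
  endloop
 endfacet
 facet normal 0.495 0.157 0.855
  outer loop
   vertex 3.8 4.2 3.4
   vertex 4.6 4.4 2.9
   vertex 1.6 4.6 4.6
  endloop
 endfacet
 facet normal 0.193 0.700 -0.688
  outer loop
   vertex 3.3 2.3 0.4
   vertex 4.6 4.4 2.9
   vertex 4.4 1.8 0.2
  endloop
 endfacet
 facet normal -0.201 0.799 -0.566
  outer loop
   vertex 3.3 2.3 0.4
   vertex 1.1 2.1 0.9
   vertex 4.6 4.4 2.9
  endloop
 endfacet
 facet normal -0.214 -0.081 -0.973
  outer loop
   vertex 3.3 2.3 0.4
   vertex 4.4 1.8 0.2
   vertex 1.1 2.1 0.9
  endloop
 endfacet
 facet normal 0.467 -0.253 0.847
  outer loop
   vertex 0.4 0.6 4.2
   vertex 0.8 0.0 3.8
   vertex 3.8 4.2 3.4
  endloop
 endfacet
 facet normal 0.436 -0.218 0.873
  outer loop
   vertex 0.4 0.6 4.2
   vertex 3.8 4.2 3.4
   vertex 1.6 4.6 4.6
  endloop
 endfacet
 facet normal -0.934 0.255 0.251
  outer loop
   vertex 0.4 0.6 4.2
   vertex 1.6 4.6 4.6
   vertex 0.3 2.1 2.3
  endloop
 endfacet
 facet normal -0.857 -0.507 -0.096
  outer loop
   vertex 0.4 0.6 4.2
   vertex 0.1 1.6 1.6
   vertex 0.8 0.0 3.8
  endloop
 endfacet
 facet normal -0.974 0.151 0.170
  outer loop
   vertex 0.4 0.6 4.2
   vertex 0.3 2.1 2.3
   vertex 0.1 1.6 1.6
  endloop
 endfacet
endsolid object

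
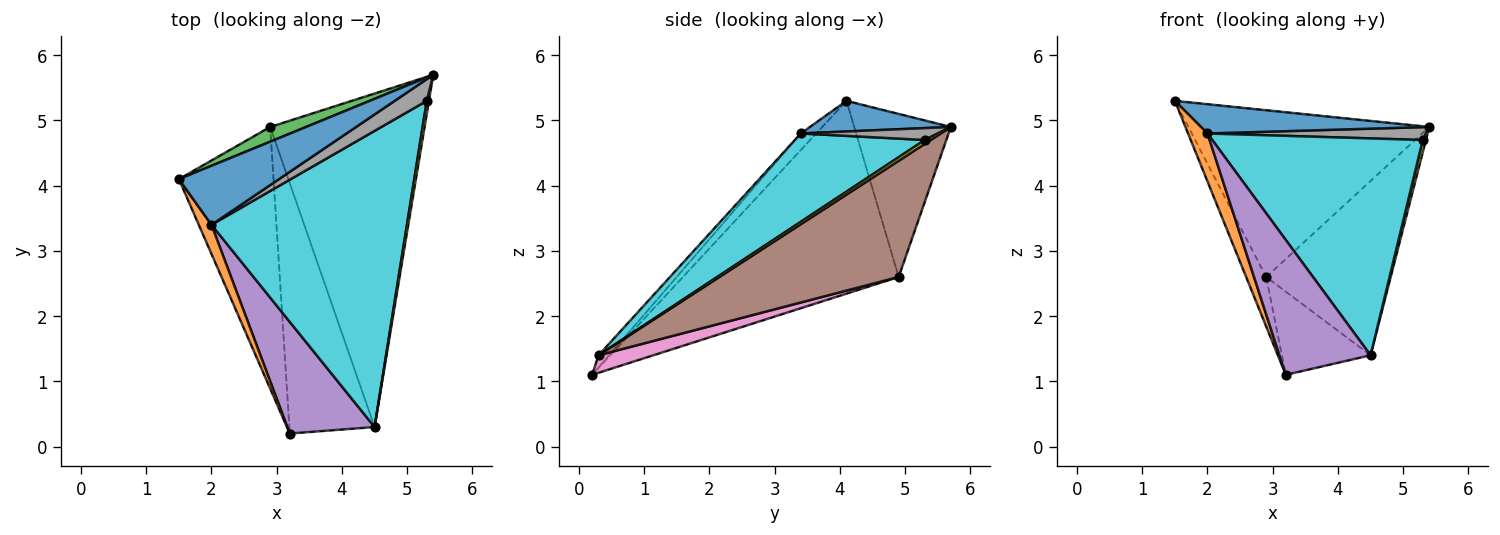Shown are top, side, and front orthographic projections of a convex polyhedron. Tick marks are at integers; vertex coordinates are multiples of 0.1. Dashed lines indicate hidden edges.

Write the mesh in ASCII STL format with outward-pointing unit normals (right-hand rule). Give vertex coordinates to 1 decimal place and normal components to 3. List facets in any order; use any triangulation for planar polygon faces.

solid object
 facet normal 0.264 -0.428 0.864
  outer loop
   vertex 2.0 3.4 4.8
   vertex 5.4 5.7 4.9
   vertex 1.5 4.1 5.3
  endloop
 endfacet
 facet normal -0.560 -0.708 0.430
  outer loop
   vertex 2.0 3.4 4.8
   vertex 1.5 4.1 5.3
   vertex 3.2 0.2 1.1
  endloop
 endfacet
 facet normal -0.371 0.925 0.082
  outer loop
   vertex 2.9 4.9 2.6
   vertex 1.5 4.1 5.3
   vertex 5.4 5.7 4.9
  endloop
 endfacet
 facet normal -0.895 0.083 -0.439
  outer loop
   vertex 2.9 4.9 2.6
   vertex 3.2 0.2 1.1
   vertex 1.5 4.1 5.3
  endloop
 endfacet
 facet normal -0.088 -0.767 0.635
  outer loop
   vertex 4.5 0.3 1.4
   vertex 2.0 3.4 4.8
   vertex 3.2 0.2 1.1
  endloop
 endfacet
 facet normal 0.555 0.385 -0.737
  outer loop
   vertex 4.5 0.3 1.4
   vertex 2.9 4.9 2.6
   vertex 5.4 5.7 4.9
  endloop
 endfacet
 facet normal 0.191 0.309 -0.931
  outer loop
   vertex 4.5 0.3 1.4
   vertex 3.2 0.2 1.1
   vertex 2.9 4.9 2.6
  endloop
 endfacet
 facet normal 0.305 -0.486 0.819
  outer loop
   vertex 5.3 5.3 4.7
   vertex 5.4 5.7 4.9
   vertex 2.0 3.4 4.8
  endloop
 endfacet
 facet normal 0.791 -0.420 0.445
  outer loop
   vertex 5.3 5.3 4.7
   vertex 4.5 0.3 1.4
   vertex 5.4 5.7 4.9
  endloop
 endfacet
 facet normal 0.343 -0.555 0.758
  outer loop
   vertex 5.3 5.3 4.7
   vertex 2.0 3.4 4.8
   vertex 4.5 0.3 1.4
  endloop
 endfacet
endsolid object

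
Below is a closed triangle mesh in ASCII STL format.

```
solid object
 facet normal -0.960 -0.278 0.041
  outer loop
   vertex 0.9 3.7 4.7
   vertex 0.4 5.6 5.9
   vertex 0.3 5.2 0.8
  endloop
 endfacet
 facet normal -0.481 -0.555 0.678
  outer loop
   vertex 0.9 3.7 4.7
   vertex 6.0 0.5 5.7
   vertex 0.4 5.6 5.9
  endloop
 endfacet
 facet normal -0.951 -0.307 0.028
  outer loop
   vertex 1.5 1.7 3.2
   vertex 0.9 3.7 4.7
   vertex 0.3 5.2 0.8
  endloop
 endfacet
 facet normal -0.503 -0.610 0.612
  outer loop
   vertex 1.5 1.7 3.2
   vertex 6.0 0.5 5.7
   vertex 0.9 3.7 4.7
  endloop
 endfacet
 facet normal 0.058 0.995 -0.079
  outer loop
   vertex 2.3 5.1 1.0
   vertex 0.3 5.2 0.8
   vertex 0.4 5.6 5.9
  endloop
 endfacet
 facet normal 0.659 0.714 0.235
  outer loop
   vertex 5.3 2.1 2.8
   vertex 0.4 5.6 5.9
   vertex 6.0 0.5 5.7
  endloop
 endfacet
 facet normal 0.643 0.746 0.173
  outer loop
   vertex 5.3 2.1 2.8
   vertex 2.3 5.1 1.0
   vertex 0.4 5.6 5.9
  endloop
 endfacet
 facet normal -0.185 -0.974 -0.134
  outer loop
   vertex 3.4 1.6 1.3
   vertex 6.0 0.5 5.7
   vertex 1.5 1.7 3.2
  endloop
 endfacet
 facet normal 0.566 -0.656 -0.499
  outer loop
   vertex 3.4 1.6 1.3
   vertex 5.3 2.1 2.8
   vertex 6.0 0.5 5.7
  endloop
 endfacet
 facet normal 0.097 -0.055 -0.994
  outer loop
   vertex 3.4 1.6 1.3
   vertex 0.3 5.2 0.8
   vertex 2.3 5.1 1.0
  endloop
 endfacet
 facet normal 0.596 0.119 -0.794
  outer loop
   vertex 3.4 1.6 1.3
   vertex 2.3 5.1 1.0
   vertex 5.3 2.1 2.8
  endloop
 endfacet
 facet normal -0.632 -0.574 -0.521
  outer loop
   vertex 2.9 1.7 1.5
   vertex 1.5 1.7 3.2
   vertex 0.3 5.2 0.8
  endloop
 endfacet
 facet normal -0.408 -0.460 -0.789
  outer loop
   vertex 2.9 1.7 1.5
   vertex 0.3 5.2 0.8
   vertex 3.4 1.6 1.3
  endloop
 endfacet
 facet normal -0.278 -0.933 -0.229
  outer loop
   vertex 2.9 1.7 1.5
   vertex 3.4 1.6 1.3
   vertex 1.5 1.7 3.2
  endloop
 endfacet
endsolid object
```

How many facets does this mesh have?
14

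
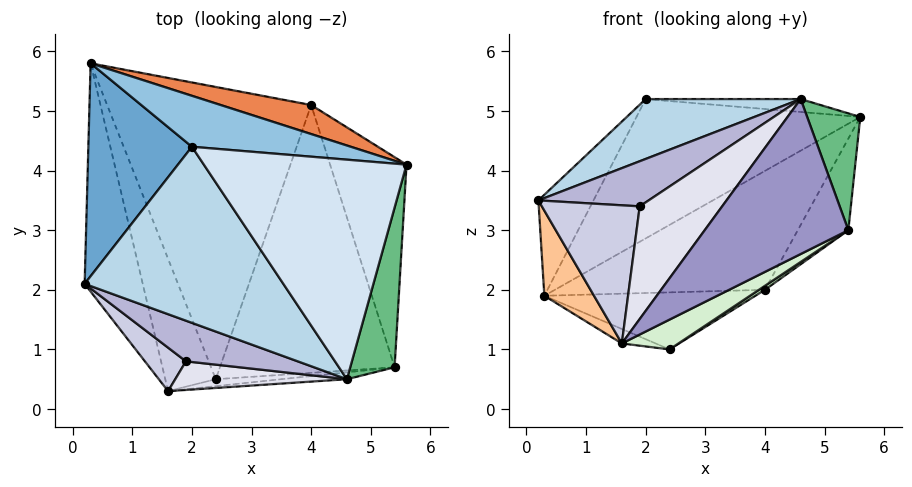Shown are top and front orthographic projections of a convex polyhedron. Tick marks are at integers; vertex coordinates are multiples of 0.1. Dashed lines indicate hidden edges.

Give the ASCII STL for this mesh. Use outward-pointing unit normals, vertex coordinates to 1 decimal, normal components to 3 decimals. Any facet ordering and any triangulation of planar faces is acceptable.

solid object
 facet normal -0.814 0.249 0.525
  outer loop
   vertex 2.0 4.4 5.2
   vertex 0.3 5.8 1.9
   vertex 0.2 2.1 3.5
  endloop
 endfacet
 facet normal 0.106 0.934 0.341
  outer loop
   vertex 2.0 4.4 5.2
   vertex 5.6 4.1 4.9
   vertex 0.3 5.8 1.9
  endloop
 endfacet
 facet normal -0.435 -0.290 0.853
  outer loop
   vertex 2.0 4.4 5.2
   vertex 0.2 2.1 3.5
   vertex 4.6 0.5 5.2
  endloop
 endfacet
 facet normal 0.088 0.058 0.994
  outer loop
   vertex 2.0 4.4 5.2
   vertex 4.6 0.5 5.2
   vertex 5.6 4.1 4.9
  endloop
 endfacet
 facet normal 0.175 0.957 0.233
  outer loop
   vertex 4.0 5.1 2.0
   vertex 0.3 5.8 1.9
   vertex 5.6 4.1 4.9
  endloop
 endfacet
 facet normal 0.063 0.191 -0.980
  outer loop
   vertex 4.0 5.1 2.0
   vertex 2.4 0.5 1.0
   vertex 0.3 5.8 1.9
  endloop
 endfacet
 facet normal -0.899 -0.153 -0.410
  outer loop
   vertex 1.6 0.3 1.1
   vertex 0.2 2.1 3.5
   vertex 0.3 5.8 1.9
  endloop
 endfacet
 facet normal -0.150 0.108 -0.983
  outer loop
   vertex 1.6 0.3 1.1
   vertex 0.3 5.8 1.9
   vertex 2.4 0.5 1.0
  endloop
 endfacet
 facet normal 0.921 -0.230 0.314
  outer loop
   vertex 5.4 0.7 3.0
   vertex 5.6 4.1 4.9
   vertex 4.6 0.5 5.2
  endloop
 endfacet
 facet normal 0.886 0.185 -0.425
  outer loop
   vertex 5.4 0.7 3.0
   vertex 4.0 5.1 2.0
   vertex 5.6 4.1 4.9
  endloop
 endfacet
 facet normal 0.555 -0.012 -0.832
  outer loop
   vertex 5.4 0.7 3.0
   vertex 2.4 0.5 1.0
   vertex 4.0 5.1 2.0
  endloop
 endfacet
 facet normal 0.211 -0.952 -0.221
  outer loop
   vertex 5.4 0.7 3.0
   vertex 1.6 0.3 1.1
   vertex 2.4 0.5 1.0
  endloop
 endfacet
 facet normal 0.126 -0.991 -0.044
  outer loop
   vertex 5.4 0.7 3.0
   vertex 4.6 0.5 5.2
   vertex 1.6 0.3 1.1
  endloop
 endfacet
 facet normal -0.467 -0.657 0.592
  outer loop
   vertex 1.9 0.8 3.4
   vertex 4.6 0.5 5.2
   vertex 0.2 2.1 3.5
  endloop
 endfacet
 facet normal -0.580 -0.777 0.245
  outer loop
   vertex 1.9 0.8 3.4
   vertex 0.2 2.1 3.5
   vertex 1.6 0.3 1.1
  endloop
 endfacet
 facet normal -0.262 -0.935 0.238
  outer loop
   vertex 1.9 0.8 3.4
   vertex 1.6 0.3 1.1
   vertex 4.6 0.5 5.2
  endloop
 endfacet
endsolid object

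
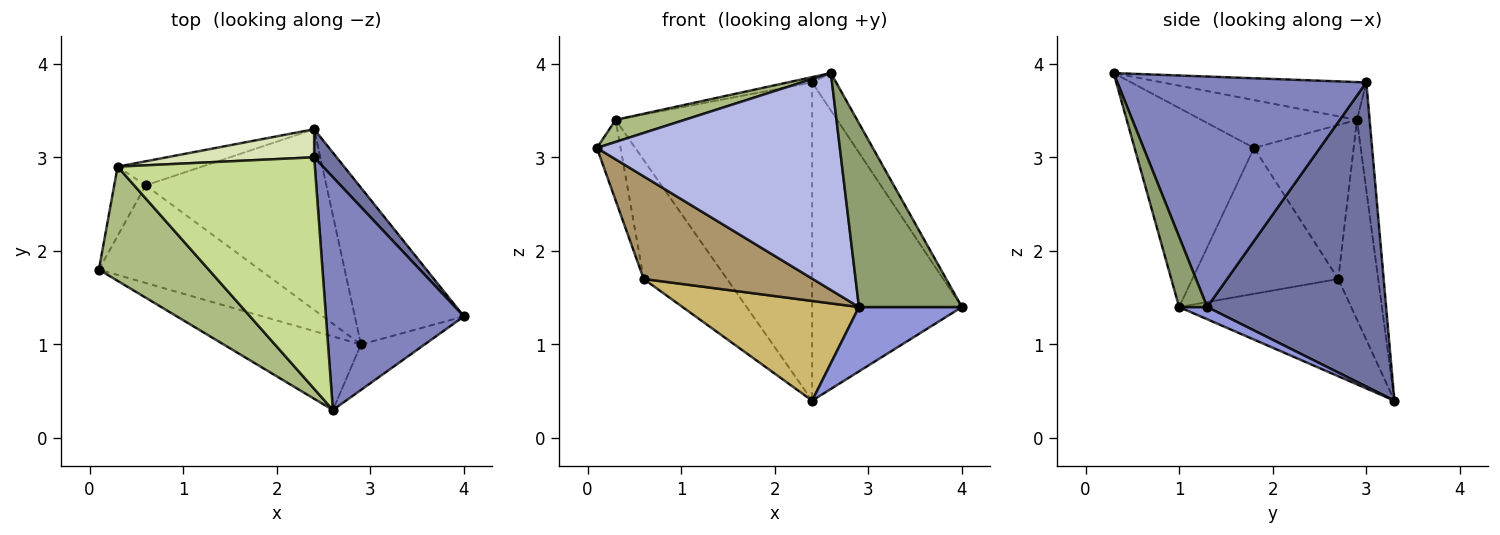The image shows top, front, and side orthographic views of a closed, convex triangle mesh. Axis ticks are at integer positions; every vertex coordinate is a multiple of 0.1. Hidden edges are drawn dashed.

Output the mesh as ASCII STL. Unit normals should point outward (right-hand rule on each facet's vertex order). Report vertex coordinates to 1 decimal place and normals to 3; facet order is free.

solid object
 facet normal 0.766 0.641 0.057
  outer loop
   vertex 2.4 3.0 3.8
   vertex 4.0 1.3 1.4
   vertex 2.4 3.3 0.4
  endloop
 endfacet
 facet normal 0.855 0.082 0.512
  outer loop
   vertex 2.4 3.0 3.8
   vertex 2.6 0.3 3.9
   vertex 4.0 1.3 1.4
  endloop
 endfacet
 facet normal 0.103 -0.378 -0.920
  outer loop
   vertex 2.9 1.0 1.4
   vertex 2.4 3.3 0.4
   vertex 4.0 1.3 1.4
  endloop
 endfacet
 facet normal -0.422 -0.859 -0.291
  outer loop
   vertex 2.9 1.0 1.4
   vertex 2.6 0.3 3.9
   vertex 0.1 1.8 3.1
  endloop
 endfacet
 facet normal 0.256 -0.938 -0.232
  outer loop
   vertex 2.9 1.0 1.4
   vertex 4.0 1.3 1.4
   vertex 2.6 0.3 3.9
  endloop
 endfacet
 facet normal -0.394 -0.175 0.903
  outer loop
   vertex 0.3 2.9 3.4
   vertex 0.1 1.8 3.1
   vertex 2.6 0.3 3.9
  endloop
 endfacet
 facet normal -0.188 0.022 0.982
  outer loop
   vertex 0.3 2.9 3.4
   vertex 2.6 0.3 3.9
   vertex 2.4 3.0 3.8
  endloop
 endfacet
 facet normal -0.064 0.994 0.088
  outer loop
   vertex 0.3 2.9 3.4
   vertex 2.4 3.0 3.8
   vertex 2.4 3.3 0.4
  endloop
 endfacet
 facet normal -0.530 -0.614 -0.584
  outer loop
   vertex 0.6 2.7 1.7
   vertex 2.9 1.0 1.4
   vertex 0.1 1.8 3.1
  endloop
 endfacet
 facet normal -0.426 -0.437 -0.792
  outer loop
   vertex 0.6 2.7 1.7
   vertex 2.4 3.3 0.4
   vertex 2.9 1.0 1.4
  endloop
 endfacet
 facet normal -0.954 0.227 -0.195
  outer loop
   vertex 0.6 2.7 1.7
   vertex 0.1 1.8 3.1
   vertex 0.3 2.9 3.4
  endloop
 endfacet
 facet normal -0.425 0.887 -0.179
  outer loop
   vertex 0.6 2.7 1.7
   vertex 0.3 2.9 3.4
   vertex 2.4 3.3 0.4
  endloop
 endfacet
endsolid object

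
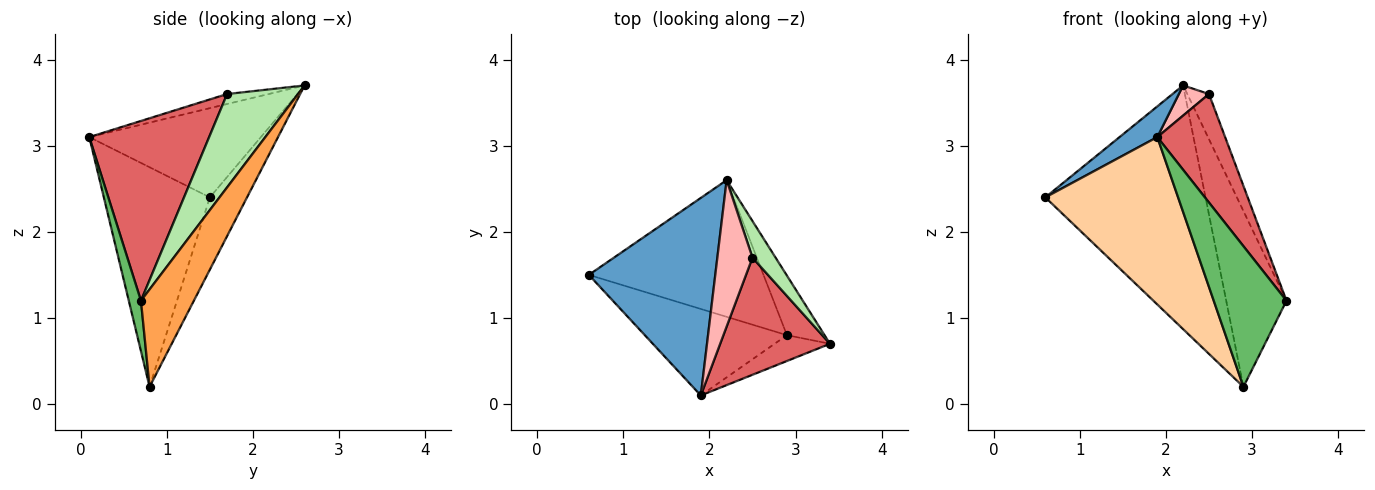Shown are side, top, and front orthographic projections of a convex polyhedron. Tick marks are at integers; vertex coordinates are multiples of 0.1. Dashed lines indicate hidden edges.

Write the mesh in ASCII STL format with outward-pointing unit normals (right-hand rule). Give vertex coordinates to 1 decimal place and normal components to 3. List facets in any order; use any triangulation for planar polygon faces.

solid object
 facet normal -0.572 -0.126 0.811
  outer loop
   vertex 1.9 0.1 3.1
   vertex 2.2 2.6 3.7
   vertex 0.6 1.5 2.4
  endloop
 endfacet
 facet normal -0.198 0.855 -0.479
  outer loop
   vertex 2.9 0.8 0.2
   vertex 0.6 1.5 2.4
   vertex 2.2 2.6 3.7
  endloop
 endfacet
 facet normal 0.639 0.728 -0.247
  outer loop
   vertex 2.9 0.8 0.2
   vertex 2.2 2.6 3.7
   vertex 3.4 0.7 1.2
  endloop
 endfacet
 facet normal -0.579 -0.725 -0.374
  outer loop
   vertex 2.9 0.8 0.2
   vertex 1.9 0.1 3.1
   vertex 0.6 1.5 2.4
  endloop
 endfacet
 facet normal 0.162 -0.970 -0.178
  outer loop
   vertex 2.9 0.8 0.2
   vertex 3.4 0.7 1.2
   vertex 1.9 0.1 3.1
  endloop
 endfacet
 facet normal 0.931 0.285 0.230
  outer loop
   vertex 2.5 1.7 3.6
   vertex 3.4 0.7 1.2
   vertex 2.2 2.6 3.7
  endloop
 endfacet
 facet normal 0.768 -0.435 0.469
  outer loop
   vertex 2.5 1.7 3.6
   vertex 1.9 0.1 3.1
   vertex 3.4 0.7 1.2
  endloop
 endfacet
 facet normal -0.268 -0.194 0.944
  outer loop
   vertex 2.5 1.7 3.6
   vertex 2.2 2.6 3.7
   vertex 1.9 0.1 3.1
  endloop
 endfacet
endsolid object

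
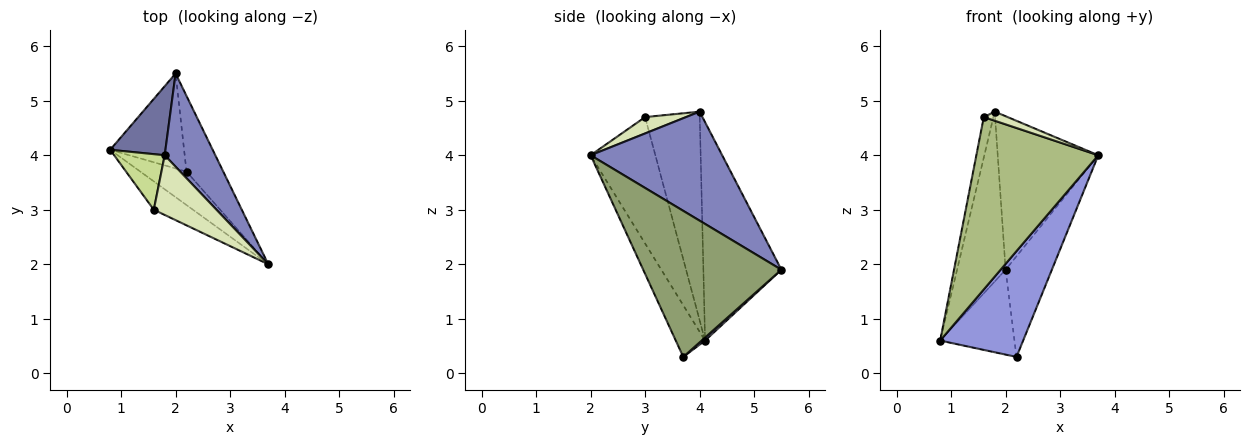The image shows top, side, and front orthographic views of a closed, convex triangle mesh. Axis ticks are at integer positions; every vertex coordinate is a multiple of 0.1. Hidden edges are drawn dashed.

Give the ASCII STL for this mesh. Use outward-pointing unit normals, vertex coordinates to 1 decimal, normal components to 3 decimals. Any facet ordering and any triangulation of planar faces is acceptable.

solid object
 facet normal -0.830 0.517 0.210
  outer loop
   vertex 1.8 4.0 4.8
   vertex 2.0 5.5 1.9
   vertex 0.8 4.1 0.6
  endloop
 endfacet
 facet normal 0.745 0.570 0.346
  outer loop
   vertex 1.8 4.0 4.8
   vertex 3.7 2.0 4.0
   vertex 2.0 5.5 1.9
  endloop
 endfacet
 facet normal -0.319 -0.904 -0.286
  outer loop
   vertex 2.2 3.7 0.3
   vertex 3.7 2.0 4.0
   vertex 0.8 4.1 0.6
  endloop
 endfacet
 facet normal 0.031 0.666 -0.745
  outer loop
   vertex 2.2 3.7 0.3
   vertex 0.8 4.1 0.6
   vertex 2.0 5.5 1.9
  endloop
 endfacet
 facet normal 0.922 0.309 -0.232
  outer loop
   vertex 2.2 3.7 0.3
   vertex 2.0 5.5 1.9
   vertex 3.7 2.0 4.0
  endloop
 endfacet
 facet normal -0.464 -0.874 -0.144
  outer loop
   vertex 1.6 3.0 4.7
   vertex 0.8 4.1 0.6
   vertex 3.7 2.0 4.0
  endloop
 endfacet
 facet normal -0.958 0.168 0.232
  outer loop
   vertex 1.6 3.0 4.7
   vertex 1.8 4.0 4.8
   vertex 0.8 4.1 0.6
  endloop
 endfacet
 facet normal 0.250 -0.146 0.957
  outer loop
   vertex 1.6 3.0 4.7
   vertex 3.7 2.0 4.0
   vertex 1.8 4.0 4.8
  endloop
 endfacet
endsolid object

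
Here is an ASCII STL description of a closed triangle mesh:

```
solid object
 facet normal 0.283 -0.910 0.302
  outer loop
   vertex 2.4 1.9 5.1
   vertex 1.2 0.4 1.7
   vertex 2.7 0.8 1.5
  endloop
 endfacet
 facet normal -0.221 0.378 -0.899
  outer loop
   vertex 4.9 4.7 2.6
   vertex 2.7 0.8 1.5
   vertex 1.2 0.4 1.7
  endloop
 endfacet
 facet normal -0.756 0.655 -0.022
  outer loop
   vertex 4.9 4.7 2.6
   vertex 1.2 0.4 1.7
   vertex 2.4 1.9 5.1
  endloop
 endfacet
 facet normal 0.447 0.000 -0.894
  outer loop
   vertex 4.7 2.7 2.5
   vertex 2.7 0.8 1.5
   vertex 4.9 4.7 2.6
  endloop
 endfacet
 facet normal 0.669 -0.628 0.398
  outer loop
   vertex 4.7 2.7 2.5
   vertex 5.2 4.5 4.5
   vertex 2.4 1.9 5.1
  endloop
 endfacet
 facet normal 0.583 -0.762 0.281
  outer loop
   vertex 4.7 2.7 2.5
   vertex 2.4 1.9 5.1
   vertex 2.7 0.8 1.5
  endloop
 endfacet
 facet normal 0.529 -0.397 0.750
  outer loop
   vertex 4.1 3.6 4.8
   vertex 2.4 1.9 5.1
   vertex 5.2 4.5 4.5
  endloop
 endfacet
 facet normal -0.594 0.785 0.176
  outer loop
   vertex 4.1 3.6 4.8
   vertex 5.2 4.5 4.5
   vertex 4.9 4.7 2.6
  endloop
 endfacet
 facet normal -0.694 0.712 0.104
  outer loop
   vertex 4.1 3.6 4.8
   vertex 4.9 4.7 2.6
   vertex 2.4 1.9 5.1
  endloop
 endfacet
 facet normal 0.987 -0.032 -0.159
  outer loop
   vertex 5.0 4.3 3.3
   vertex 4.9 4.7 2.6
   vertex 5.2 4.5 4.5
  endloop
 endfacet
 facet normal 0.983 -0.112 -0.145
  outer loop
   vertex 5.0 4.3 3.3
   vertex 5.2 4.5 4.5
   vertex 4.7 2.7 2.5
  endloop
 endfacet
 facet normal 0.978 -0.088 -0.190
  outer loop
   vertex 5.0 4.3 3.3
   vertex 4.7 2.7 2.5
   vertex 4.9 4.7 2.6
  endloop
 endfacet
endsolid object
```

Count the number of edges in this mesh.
18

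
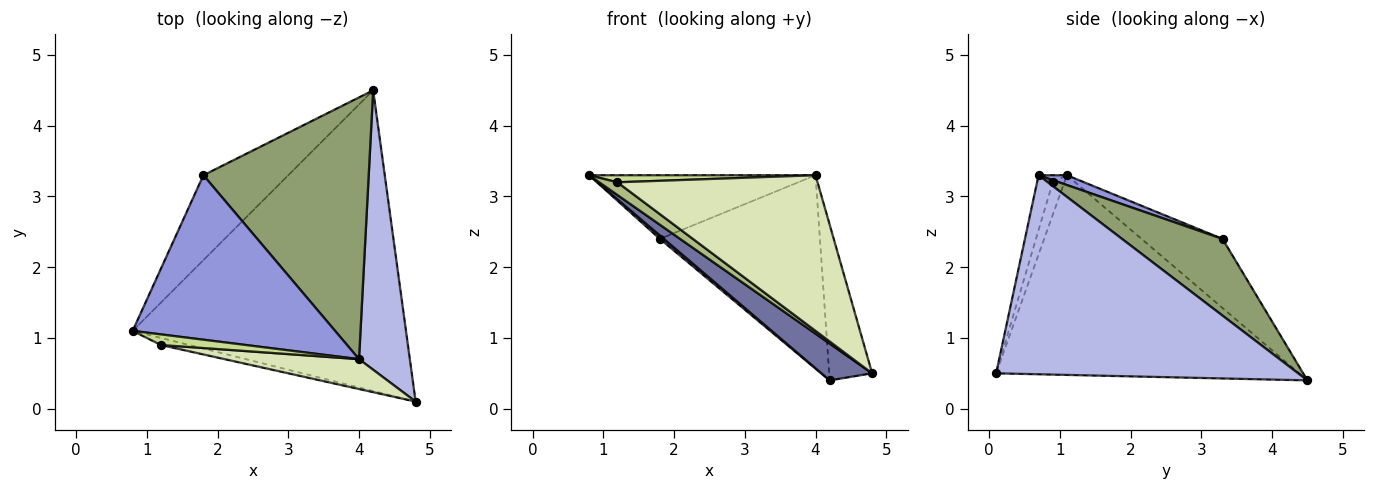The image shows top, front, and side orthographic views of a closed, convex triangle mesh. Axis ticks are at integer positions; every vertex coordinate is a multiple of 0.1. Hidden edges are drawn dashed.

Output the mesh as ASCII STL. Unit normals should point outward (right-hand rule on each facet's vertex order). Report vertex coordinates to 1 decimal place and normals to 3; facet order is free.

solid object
 facet normal -0.587 -0.098 -0.804
  outer loop
   vertex 4.2 4.5 0.4
   vertex 4.8 0.1 0.5
   vertex 0.8 1.1 3.3
  endloop
 endfacet
 facet normal -0.631 -0.030 -0.775
  outer loop
   vertex 1.8 3.3 2.4
   vertex 4.2 4.5 0.4
   vertex 0.8 1.1 3.3
  endloop
 endfacet
 facet normal 0.045 0.361 0.932
  outer loop
   vertex 4.0 0.7 3.3
   vertex 1.8 3.3 2.4
   vertex 0.8 1.1 3.3
  endloop
 endfacet
 facet normal 0.960 0.136 0.245
  outer loop
   vertex 4.0 0.7 3.3
   vertex 4.8 0.1 0.5
   vertex 4.2 4.5 0.4
  endloop
 endfacet
 facet normal 0.350 0.557 0.754
  outer loop
   vertex 4.0 0.7 3.3
   vertex 4.2 4.5 0.4
   vertex 1.8 3.3 2.4
  endloop
 endfacet
 facet normal -0.488 -0.763 -0.424
  outer loop
   vertex 1.2 0.9 3.2
   vertex 0.8 1.1 3.3
   vertex 4.8 0.1 0.5
  endloop
 endfacet
 facet normal -0.069 -0.553 0.830
  outer loop
   vertex 1.2 0.9 3.2
   vertex 4.0 0.7 3.3
   vertex 0.8 1.1 3.3
  endloop
 endfacet
 facet normal -0.077 -0.979 0.188
  outer loop
   vertex 1.2 0.9 3.2
   vertex 4.8 0.1 0.5
   vertex 4.0 0.7 3.3
  endloop
 endfacet
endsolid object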